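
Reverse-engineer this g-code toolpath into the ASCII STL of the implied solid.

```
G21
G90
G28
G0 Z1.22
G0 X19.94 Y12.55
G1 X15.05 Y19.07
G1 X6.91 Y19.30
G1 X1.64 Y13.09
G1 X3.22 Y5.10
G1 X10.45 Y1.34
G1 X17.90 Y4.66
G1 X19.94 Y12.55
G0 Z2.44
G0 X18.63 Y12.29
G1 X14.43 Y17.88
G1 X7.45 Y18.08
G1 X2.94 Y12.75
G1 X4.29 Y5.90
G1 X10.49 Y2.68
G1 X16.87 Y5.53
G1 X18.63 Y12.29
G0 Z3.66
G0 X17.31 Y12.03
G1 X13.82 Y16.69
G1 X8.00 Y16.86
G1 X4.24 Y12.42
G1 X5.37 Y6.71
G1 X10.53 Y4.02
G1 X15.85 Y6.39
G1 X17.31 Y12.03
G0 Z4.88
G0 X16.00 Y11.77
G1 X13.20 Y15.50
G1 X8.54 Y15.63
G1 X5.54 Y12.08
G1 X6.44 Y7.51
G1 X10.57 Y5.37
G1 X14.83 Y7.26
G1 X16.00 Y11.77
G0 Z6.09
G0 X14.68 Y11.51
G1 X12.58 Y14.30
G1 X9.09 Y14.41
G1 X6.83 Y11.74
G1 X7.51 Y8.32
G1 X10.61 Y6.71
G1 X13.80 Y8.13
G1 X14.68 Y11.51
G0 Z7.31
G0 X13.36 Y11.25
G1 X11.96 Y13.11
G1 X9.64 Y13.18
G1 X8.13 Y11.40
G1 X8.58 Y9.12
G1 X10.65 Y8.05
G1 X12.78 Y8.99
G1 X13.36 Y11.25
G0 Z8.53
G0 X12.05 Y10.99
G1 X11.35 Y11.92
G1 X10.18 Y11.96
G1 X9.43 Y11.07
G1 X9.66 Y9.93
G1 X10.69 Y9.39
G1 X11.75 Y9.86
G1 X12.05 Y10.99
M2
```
solid part
  facet normal 0.0000 0.0000 -1.0000
    outer loop
      vertex 6.36 20.53 0.00
      vertex 15.67 20.26 0.00
      vertex 21.26 12.81 0.00
    endloop
  endfacet
  facet normal 0.0000 0.0000 -1.0000
    outer loop
      vertex 0.34 13.43 0.00
      vertex 6.36 20.53 0.00
      vertex 21.26 12.81 0.00
    endloop
  endfacet
  facet normal 0.0000 0.0000 -1.0000
    outer loop
      vertex 2.15 4.29 0.00
      vertex 0.34 13.43 0.00
      vertex 21.26 12.81 0.00
    endloop
  endfacet
  facet normal 0.0000 0.0000 -1.0000
    outer loop
      vertex 10.41 0.00 0.00
      vertex 2.15 4.29 0.00
      vertex 21.26 12.81 0.00
    endloop
  endfacet
  facet normal 0.0000 0.0000 -1.0000
    outer loop
      vertex 18.92 3.79 0.00
      vertex 10.41 0.00 0.00
      vertex 21.26 12.81 0.00
    endloop
  endfacet
  facet normal 0.5679 0.4261 0.7042
    outer loop
      vertex 21.26 12.81 0.00
      vertex 15.67 20.26 0.00
      vertex 10.73 10.73 9.75
    endloop
  endfacet
  facet normal 0.0206 0.7097 0.7042
    outer loop
      vertex 15.67 20.26 0.00
      vertex 6.36 20.53 0.00
      vertex 10.73 10.73 9.75
    endloop
  endfacet
  facet normal -0.5415 0.4592 0.7042
    outer loop
      vertex 6.36 20.53 0.00
      vertex 0.34 13.43 0.00
      vertex 10.73 10.73 9.75
    endloop
  endfacet
  facet normal -0.6966 -0.1379 0.7041
    outer loop
      vertex 0.34 13.43 0.00
      vertex 2.15 4.29 0.00
      vertex 10.73 10.73 9.75
    endloop
  endfacet
  facet normal -0.3273 -0.6301 0.7042
    outer loop
      vertex 2.15 4.29 0.00
      vertex 10.41 0.00 0.00
      vertex 10.73 10.73 9.75
    endloop
  endfacet
  facet normal 0.2888 -0.6485 0.7042
    outer loop
      vertex 10.41 0.00 0.00
      vertex 18.92 3.79 0.00
      vertex 10.73 10.73 9.75
    endloop
  endfacet
  facet normal 0.6873 -0.1783 0.7042
    outer loop
      vertex 18.92 3.79 0.00
      vertex 21.26 12.81 0.00
      vertex 10.73 10.73 9.75
    endloop
  endfacet
endsolid part

The G0 Z moves step by Δz≈1.22 mm. The G1 loops shrink linearly with z, so the solid tapers from its base footprint up to z≈9.75. Closing with a flat bottom cap and the tapered top and triangulating gives 12 facets — a regular 7-sided pyramid, base circumscribed radius ≈ 10.7 mm, apex at z ≈ 9.75 mm.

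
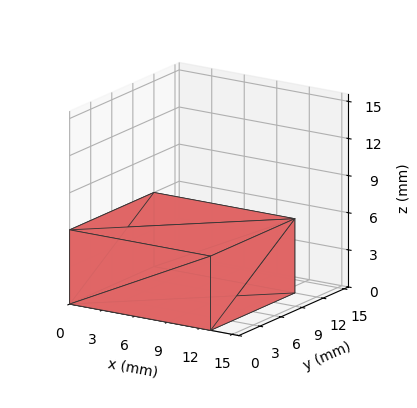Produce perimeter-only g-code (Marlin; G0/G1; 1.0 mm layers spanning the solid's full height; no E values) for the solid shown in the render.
Reading the render: the shape is a rectangular box, roughly 13 × 12 mm footprint and 6 mm tall (dimensions read to the nearest mm from the axis ticks). For the g-code, the solid's height is divided into equal slices at the stated Δz and each level perimeter traced with G1 moves after a G0 lift.

; perimeter-only toolpath
G21 ; units = mm
G90 ; absolute positioning
G28 ; home
; layer 1
G0 Z1.0
G0 X0.0 Y0.0
G1 X13.0 Y0.0
G1 X13.0 Y12.0
G1 X0.0 Y12.0
G1 X0.0 Y0.0
; layer 2
G0 Z2.0
G0 X0.0 Y0.0
G1 X13.0 Y0.0
G1 X13.0 Y12.0
G1 X0.0 Y12.0
G1 X0.0 Y0.0
; layer 3
G0 Z3.0
G0 X0.0 Y0.0
G1 X13.0 Y0.0
G1 X13.0 Y12.0
G1 X0.0 Y12.0
G1 X0.0 Y0.0
; layer 4
G0 Z4.0
G0 X0.0 Y0.0
G1 X13.0 Y0.0
G1 X13.0 Y12.0
G1 X0.0 Y12.0
G1 X0.0 Y0.0
; layer 5
G0 Z5.0
G0 X0.0 Y0.0
G1 X13.0 Y0.0
G1 X13.0 Y12.0
G1 X0.0 Y12.0
G1 X0.0 Y0.0
; layer 6
G0 Z6.0
G0 X0.0 Y0.0
G1 X13.0 Y0.0
G1 X13.0 Y12.0
G1 X0.0 Y12.0
G1 X0.0 Y0.0
M2 ; end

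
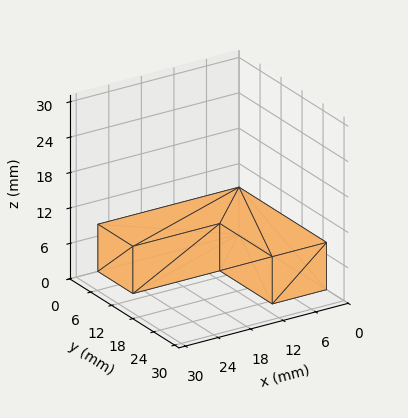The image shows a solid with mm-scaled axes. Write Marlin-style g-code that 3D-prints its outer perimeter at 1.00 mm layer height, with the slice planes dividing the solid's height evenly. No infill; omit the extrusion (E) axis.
Reading the render: the shape is an L-shaped prism: outer 26 × 25 mm, arm thicknesses ≈ 10 mm (horizontal) and 10 mm (vertical), extruded 8 mm in z (dimensions read to the nearest mm from the axis ticks). For the g-code, the solid's height is divided into equal slices at the stated Δz and each level perimeter traced with G1 moves after a G0 lift.

; perimeter-only toolpath
G21 ; units = mm
G90 ; absolute positioning
G28 ; home
; layer 1
G0 Z1.00
G0 X0.00 Y0.00
G1 X26.00 Y0.00
G1 X26.00 Y10.00
G1 X10.00 Y10.00
G1 X10.00 Y25.00
G1 X0.00 Y25.00
G1 X0.00 Y0.00
; layer 2
G0 Z2.00
G0 X0.00 Y0.00
G1 X26.00 Y0.00
G1 X26.00 Y10.00
G1 X10.00 Y10.00
G1 X10.00 Y25.00
G1 X0.00 Y25.00
G1 X0.00 Y0.00
; layer 3
G0 Z3.00
G0 X0.00 Y0.00
G1 X26.00 Y0.00
G1 X26.00 Y10.00
G1 X10.00 Y10.00
G1 X10.00 Y25.00
G1 X0.00 Y25.00
G1 X0.00 Y0.00
; layer 4
G0 Z4.00
G0 X0.00 Y0.00
G1 X26.00 Y0.00
G1 X26.00 Y10.00
G1 X10.00 Y10.00
G1 X10.00 Y25.00
G1 X0.00 Y25.00
G1 X0.00 Y0.00
; layer 5
G0 Z5.00
G0 X0.00 Y0.00
G1 X26.00 Y0.00
G1 X26.00 Y10.00
G1 X10.00 Y10.00
G1 X10.00 Y25.00
G1 X0.00 Y25.00
G1 X0.00 Y0.00
; layer 6
G0 Z6.00
G0 X0.00 Y0.00
G1 X26.00 Y0.00
G1 X26.00 Y10.00
G1 X10.00 Y10.00
G1 X10.00 Y25.00
G1 X0.00 Y25.00
G1 X0.00 Y0.00
; layer 7
G0 Z7.00
G0 X0.00 Y0.00
G1 X26.00 Y0.00
G1 X26.00 Y10.00
G1 X10.00 Y10.00
G1 X10.00 Y25.00
G1 X0.00 Y25.00
G1 X0.00 Y0.00
; layer 8
G0 Z8.00
G0 X0.00 Y0.00
G1 X26.00 Y0.00
G1 X26.00 Y10.00
G1 X10.00 Y10.00
G1 X10.00 Y25.00
G1 X0.00 Y25.00
G1 X0.00 Y0.00
M2 ; end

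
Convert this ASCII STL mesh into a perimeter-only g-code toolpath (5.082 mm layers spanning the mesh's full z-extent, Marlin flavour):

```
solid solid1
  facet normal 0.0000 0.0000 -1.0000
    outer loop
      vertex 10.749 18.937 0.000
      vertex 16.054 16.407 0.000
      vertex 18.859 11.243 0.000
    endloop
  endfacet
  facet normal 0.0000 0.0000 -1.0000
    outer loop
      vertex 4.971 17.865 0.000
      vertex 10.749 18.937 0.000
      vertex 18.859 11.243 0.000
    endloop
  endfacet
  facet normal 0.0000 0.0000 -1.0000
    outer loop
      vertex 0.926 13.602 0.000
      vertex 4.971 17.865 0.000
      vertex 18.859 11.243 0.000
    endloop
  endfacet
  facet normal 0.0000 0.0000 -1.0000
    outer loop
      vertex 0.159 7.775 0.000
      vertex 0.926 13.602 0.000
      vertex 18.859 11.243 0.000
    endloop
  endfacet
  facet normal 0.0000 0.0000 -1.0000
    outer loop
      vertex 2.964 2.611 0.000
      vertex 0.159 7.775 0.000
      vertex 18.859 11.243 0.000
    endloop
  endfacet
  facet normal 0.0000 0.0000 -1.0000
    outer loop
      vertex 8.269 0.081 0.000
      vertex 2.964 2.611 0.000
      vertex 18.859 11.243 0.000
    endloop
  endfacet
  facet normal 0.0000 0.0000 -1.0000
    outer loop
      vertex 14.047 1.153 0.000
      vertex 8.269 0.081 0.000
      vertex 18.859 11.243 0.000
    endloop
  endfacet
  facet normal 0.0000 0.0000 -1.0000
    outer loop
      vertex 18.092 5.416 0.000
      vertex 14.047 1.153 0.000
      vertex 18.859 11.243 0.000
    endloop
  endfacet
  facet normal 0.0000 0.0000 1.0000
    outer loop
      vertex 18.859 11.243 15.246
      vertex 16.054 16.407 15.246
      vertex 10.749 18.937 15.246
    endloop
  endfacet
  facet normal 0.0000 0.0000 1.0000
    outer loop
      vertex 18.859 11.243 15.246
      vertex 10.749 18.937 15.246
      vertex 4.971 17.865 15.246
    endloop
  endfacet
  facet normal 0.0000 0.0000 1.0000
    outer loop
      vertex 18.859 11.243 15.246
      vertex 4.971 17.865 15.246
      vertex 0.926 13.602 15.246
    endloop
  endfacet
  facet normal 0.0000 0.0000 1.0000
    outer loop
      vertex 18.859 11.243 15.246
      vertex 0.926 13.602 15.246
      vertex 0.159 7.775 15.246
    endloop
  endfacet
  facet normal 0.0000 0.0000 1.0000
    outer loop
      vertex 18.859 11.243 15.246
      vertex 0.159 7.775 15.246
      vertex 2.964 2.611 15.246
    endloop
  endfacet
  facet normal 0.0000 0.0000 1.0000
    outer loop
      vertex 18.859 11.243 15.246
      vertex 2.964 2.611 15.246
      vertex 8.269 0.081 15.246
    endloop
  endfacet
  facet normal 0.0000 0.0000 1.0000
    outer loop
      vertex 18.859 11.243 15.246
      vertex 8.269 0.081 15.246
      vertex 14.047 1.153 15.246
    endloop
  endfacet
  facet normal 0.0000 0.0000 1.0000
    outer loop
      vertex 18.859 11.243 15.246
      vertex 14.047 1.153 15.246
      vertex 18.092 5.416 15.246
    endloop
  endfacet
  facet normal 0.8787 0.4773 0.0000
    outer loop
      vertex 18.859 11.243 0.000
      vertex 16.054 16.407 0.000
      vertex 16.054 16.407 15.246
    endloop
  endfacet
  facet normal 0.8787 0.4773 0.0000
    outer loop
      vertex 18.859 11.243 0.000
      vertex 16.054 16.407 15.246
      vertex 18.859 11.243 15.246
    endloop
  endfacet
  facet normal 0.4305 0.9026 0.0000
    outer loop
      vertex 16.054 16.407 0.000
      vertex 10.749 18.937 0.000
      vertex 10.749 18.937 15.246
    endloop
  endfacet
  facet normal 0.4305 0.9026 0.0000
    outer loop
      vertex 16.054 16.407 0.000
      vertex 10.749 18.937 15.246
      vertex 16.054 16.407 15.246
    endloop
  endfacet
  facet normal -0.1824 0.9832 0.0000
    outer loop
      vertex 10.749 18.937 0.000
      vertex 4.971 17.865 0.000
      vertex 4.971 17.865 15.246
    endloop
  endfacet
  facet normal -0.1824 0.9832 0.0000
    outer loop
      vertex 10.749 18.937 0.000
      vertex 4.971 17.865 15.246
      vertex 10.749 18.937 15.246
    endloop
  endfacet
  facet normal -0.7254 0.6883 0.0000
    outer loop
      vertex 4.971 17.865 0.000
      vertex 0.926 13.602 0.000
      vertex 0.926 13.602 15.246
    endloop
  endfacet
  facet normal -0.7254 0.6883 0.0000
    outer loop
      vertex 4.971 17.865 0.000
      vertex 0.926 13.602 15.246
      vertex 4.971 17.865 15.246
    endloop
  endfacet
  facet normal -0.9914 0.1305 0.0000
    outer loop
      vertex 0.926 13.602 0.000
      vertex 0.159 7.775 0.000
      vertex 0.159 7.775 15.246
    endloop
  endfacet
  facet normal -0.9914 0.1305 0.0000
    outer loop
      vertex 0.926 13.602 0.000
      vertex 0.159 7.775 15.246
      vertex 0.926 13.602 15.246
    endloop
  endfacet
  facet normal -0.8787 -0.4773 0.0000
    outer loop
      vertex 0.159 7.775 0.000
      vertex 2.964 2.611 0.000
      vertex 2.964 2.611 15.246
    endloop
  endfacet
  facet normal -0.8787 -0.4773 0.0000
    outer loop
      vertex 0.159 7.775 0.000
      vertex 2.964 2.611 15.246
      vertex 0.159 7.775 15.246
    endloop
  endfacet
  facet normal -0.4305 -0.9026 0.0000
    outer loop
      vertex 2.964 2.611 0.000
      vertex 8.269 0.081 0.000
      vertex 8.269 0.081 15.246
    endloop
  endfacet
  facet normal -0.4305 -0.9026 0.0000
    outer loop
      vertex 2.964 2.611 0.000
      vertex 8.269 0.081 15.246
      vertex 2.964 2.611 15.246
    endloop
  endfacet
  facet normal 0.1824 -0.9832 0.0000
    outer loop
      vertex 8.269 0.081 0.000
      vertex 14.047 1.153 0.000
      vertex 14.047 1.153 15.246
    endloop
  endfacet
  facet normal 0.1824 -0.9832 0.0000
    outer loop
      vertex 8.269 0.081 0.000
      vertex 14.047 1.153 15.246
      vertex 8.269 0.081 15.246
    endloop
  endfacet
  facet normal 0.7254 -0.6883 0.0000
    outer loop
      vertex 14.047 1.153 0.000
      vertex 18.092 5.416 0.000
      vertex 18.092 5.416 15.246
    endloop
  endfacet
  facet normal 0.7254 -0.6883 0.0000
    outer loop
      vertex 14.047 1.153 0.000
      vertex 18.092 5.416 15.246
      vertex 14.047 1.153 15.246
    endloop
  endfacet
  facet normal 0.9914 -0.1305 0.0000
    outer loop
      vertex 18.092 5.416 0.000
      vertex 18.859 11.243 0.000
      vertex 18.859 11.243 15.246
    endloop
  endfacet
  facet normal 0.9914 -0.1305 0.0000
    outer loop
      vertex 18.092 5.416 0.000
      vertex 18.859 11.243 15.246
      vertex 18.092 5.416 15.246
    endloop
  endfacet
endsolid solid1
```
; perimeter-only toolpath
G21 ; units = mm
G90 ; absolute positioning
G28 ; home
; layer 1
G0 Z5.082
G0 X18.859 Y11.243
G1 X16.054 Y16.407
G1 X10.749 Y18.937
G1 X4.971 Y17.865
G1 X0.926 Y13.602
G1 X0.159 Y7.775
G1 X2.964 Y2.611
G1 X8.269 Y0.081
G1 X14.047 Y1.153
G1 X18.092 Y5.416
G1 X18.859 Y11.243
; layer 2
G0 Z10.164
G0 X18.859 Y11.243
G1 X16.054 Y16.407
G1 X10.749 Y18.937
G1 X4.971 Y17.865
G1 X0.926 Y13.602
G1 X0.159 Y7.775
G1 X2.964 Y2.611
G1 X8.269 Y0.081
G1 X14.047 Y1.153
G1 X18.092 Y5.416
G1 X18.859 Y11.243
; layer 3
G0 Z15.246
G0 X18.859 Y11.243
G1 X16.054 Y16.407
G1 X10.749 Y18.937
G1 X4.971 Y17.865
G1 X0.926 Y13.602
G1 X0.159 Y7.775
G1 X2.964 Y2.611
G1 X8.269 Y0.081
G1 X14.047 Y1.153
G1 X18.092 Y5.416
G1 X18.859 Y11.243
M2 ; end

The solid is a regular 10-sided prism (a cylinder approximated with 10 flat sides), circumscribed radius ≈ 9.51 mm, height ≈ 15.2 mm. Slicing at Δz = 5.082 mm — 3 equal slices spanning the solid's height, so layer i sits at z = i·h/3 — gives 3 non-empty perimeters. Each is a 10-segment closed polygon; G0 lifts to the layer z and rapids to the start vertex, then G1 traces the edges.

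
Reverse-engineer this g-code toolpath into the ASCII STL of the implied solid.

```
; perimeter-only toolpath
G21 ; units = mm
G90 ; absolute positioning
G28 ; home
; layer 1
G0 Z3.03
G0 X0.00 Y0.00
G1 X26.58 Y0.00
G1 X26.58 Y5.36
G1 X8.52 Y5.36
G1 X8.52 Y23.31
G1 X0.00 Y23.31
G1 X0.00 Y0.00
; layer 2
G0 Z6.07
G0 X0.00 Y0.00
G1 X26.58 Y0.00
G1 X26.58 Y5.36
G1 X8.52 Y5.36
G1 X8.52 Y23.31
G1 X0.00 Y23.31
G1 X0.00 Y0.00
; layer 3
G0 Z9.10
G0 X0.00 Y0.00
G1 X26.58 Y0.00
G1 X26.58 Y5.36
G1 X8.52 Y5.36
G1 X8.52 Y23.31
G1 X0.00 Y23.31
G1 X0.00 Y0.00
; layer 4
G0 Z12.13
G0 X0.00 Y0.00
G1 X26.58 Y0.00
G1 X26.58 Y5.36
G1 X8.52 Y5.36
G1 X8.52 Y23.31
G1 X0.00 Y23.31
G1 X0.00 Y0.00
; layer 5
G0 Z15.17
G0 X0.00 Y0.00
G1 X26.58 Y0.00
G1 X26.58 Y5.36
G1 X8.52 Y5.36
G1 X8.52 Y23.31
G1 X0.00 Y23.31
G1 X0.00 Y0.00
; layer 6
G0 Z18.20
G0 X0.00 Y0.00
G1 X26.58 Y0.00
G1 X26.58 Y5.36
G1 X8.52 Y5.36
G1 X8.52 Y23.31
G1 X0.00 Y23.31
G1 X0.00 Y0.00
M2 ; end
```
solid part
  facet normal 0.0000 0.0000 -1.0000
    outer loop
      vertex 26.58 5.36 0.00
      vertex 26.58 0.00 0.00
      vertex 0.00 0.00 0.00
    endloop
  endfacet
  facet normal 0.0000 0.0000 -1.0000
    outer loop
      vertex 8.52 5.36 0.00
      vertex 26.58 5.36 0.00
      vertex 0.00 0.00 0.00
    endloop
  endfacet
  facet normal 0.0000 0.0000 -1.0000
    outer loop
      vertex 8.52 23.31 0.00
      vertex 8.52 5.36 0.00
      vertex 0.00 0.00 0.00
    endloop
  endfacet
  facet normal 0.0000 0.0000 -1.0000
    outer loop
      vertex 0.00 23.31 0.00
      vertex 8.52 23.31 0.00
      vertex 0.00 0.00 0.00
    endloop
  endfacet
  facet normal 0.0000 0.0000 1.0000
    outer loop
      vertex 0.00 0.00 18.20
      vertex 26.58 0.00 18.20
      vertex 26.58 5.36 18.20
    endloop
  endfacet
  facet normal 0.0000 0.0000 1.0000
    outer loop
      vertex 0.00 0.00 18.20
      vertex 26.58 5.36 18.20
      vertex 8.52 5.36 18.20
    endloop
  endfacet
  facet normal 0.0000 0.0000 1.0000
    outer loop
      vertex 0.00 0.00 18.20
      vertex 8.52 5.36 18.20
      vertex 8.52 23.31 18.20
    endloop
  endfacet
  facet normal 0.0000 0.0000 1.0000
    outer loop
      vertex 0.00 0.00 18.20
      vertex 8.52 23.31 18.20
      vertex 0.00 23.31 18.20
    endloop
  endfacet
  facet normal 0.0000 -1.0000 0.0000
    outer loop
      vertex 0.00 0.00 0.00
      vertex 26.58 0.00 0.00
      vertex 26.58 0.00 18.20
    endloop
  endfacet
  facet normal 0.0000 -1.0000 0.0000
    outer loop
      vertex 0.00 0.00 0.00
      vertex 26.58 0.00 18.20
      vertex 0.00 0.00 18.20
    endloop
  endfacet
  facet normal 1.0000 0.0000 0.0000
    outer loop
      vertex 26.58 0.00 0.00
      vertex 26.58 5.36 0.00
      vertex 26.58 5.36 18.20
    endloop
  endfacet
  facet normal 1.0000 0.0000 0.0000
    outer loop
      vertex 26.58 0.00 0.00
      vertex 26.58 5.36 18.20
      vertex 26.58 0.00 18.20
    endloop
  endfacet
  facet normal 0.0000 1.0000 0.0000
    outer loop
      vertex 26.58 5.36 0.00
      vertex 8.52 5.36 0.00
      vertex 8.52 5.36 18.20
    endloop
  endfacet
  facet normal 0.0000 1.0000 0.0000
    outer loop
      vertex 26.58 5.36 0.00
      vertex 8.52 5.36 18.20
      vertex 26.58 5.36 18.20
    endloop
  endfacet
  facet normal 1.0000 0.0000 0.0000
    outer loop
      vertex 8.52 5.36 0.00
      vertex 8.52 23.31 0.00
      vertex 8.52 23.31 18.20
    endloop
  endfacet
  facet normal 1.0000 0.0000 0.0000
    outer loop
      vertex 8.52 5.36 0.00
      vertex 8.52 23.31 18.20
      vertex 8.52 5.36 18.20
    endloop
  endfacet
  facet normal 0.0000 1.0000 0.0000
    outer loop
      vertex 8.52 23.31 0.00
      vertex 0.00 23.31 0.00
      vertex 0.00 23.31 18.20
    endloop
  endfacet
  facet normal 0.0000 1.0000 0.0000
    outer loop
      vertex 8.52 23.31 0.00
      vertex 0.00 23.31 18.20
      vertex 8.52 23.31 18.20
    endloop
  endfacet
  facet normal -1.0000 0.0000 0.0000
    outer loop
      vertex 0.00 23.31 0.00
      vertex 0.00 0.00 0.00
      vertex 0.00 0.00 18.20
    endloop
  endfacet
  facet normal -1.0000 0.0000 0.0000
    outer loop
      vertex 0.00 23.31 0.00
      vertex 0.00 0.00 18.20
      vertex 0.00 23.31 18.20
    endloop
  endfacet
endsolid part

The G0 Z moves step by Δz≈3.03 mm. Every layer's G1 loop is the same polygon, so the solid is a straight extrusion of it from z=0 to z≈18.2. Closing with flat bottom and top caps and triangulating gives 20 facets — an L-shaped prism: outer 26.6 × 23.3 mm, arm thicknesses ≈ 5.36 mm (horizontal) and 8.52 mm (vertical), extruded 18.2 mm in z.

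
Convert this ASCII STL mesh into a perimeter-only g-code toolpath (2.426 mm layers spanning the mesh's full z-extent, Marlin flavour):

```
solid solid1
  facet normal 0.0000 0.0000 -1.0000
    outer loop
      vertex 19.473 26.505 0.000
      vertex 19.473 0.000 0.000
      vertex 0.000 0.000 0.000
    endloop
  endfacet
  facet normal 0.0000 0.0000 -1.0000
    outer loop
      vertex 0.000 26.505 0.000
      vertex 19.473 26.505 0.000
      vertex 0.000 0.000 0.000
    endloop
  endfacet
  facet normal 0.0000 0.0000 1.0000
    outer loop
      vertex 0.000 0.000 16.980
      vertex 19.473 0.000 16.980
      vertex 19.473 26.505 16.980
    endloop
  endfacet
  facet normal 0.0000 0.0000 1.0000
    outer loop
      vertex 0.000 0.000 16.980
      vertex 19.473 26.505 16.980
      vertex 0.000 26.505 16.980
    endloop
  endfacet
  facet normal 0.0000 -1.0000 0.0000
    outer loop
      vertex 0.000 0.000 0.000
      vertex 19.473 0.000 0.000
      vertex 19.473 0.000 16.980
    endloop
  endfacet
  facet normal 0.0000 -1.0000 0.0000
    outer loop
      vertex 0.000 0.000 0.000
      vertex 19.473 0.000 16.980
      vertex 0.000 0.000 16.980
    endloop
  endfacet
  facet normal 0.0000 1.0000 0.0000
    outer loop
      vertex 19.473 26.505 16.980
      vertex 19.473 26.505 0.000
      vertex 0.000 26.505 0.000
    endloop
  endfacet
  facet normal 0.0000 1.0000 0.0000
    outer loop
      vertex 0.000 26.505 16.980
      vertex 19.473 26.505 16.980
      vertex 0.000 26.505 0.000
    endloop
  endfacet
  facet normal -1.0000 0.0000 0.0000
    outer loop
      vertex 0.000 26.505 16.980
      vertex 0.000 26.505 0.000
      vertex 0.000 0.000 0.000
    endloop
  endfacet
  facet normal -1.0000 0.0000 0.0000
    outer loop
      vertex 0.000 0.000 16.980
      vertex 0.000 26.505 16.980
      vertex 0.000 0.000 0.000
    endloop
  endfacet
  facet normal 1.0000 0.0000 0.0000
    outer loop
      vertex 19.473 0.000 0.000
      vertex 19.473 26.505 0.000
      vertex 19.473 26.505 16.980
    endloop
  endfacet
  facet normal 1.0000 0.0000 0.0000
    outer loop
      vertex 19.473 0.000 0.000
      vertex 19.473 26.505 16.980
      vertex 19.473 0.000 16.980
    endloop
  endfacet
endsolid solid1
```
; perimeter-only toolpath
G21 ; units = mm
G90 ; absolute positioning
G28 ; home
; layer 1
G0 Z2.426
G0 X0.000 Y0.000
G1 X19.473 Y0.000
G1 X19.473 Y26.505
G1 X0.000 Y26.505
G1 X0.000 Y0.000
; layer 2
G0 Z4.851
G0 X0.000 Y0.000
G1 X19.473 Y0.000
G1 X19.473 Y26.505
G1 X0.000 Y26.505
G1 X0.000 Y0.000
; layer 3
G0 Z7.277
G0 X0.000 Y0.000
G1 X19.473 Y0.000
G1 X19.473 Y26.505
G1 X0.000 Y26.505
G1 X0.000 Y0.000
; layer 4
G0 Z9.703
G0 X0.000 Y0.000
G1 X19.473 Y0.000
G1 X19.473 Y26.505
G1 X0.000 Y26.505
G1 X0.000 Y0.000
; layer 5
G0 Z12.129
G0 X0.000 Y0.000
G1 X19.473 Y0.000
G1 X19.473 Y26.505
G1 X0.000 Y26.505
G1 X0.000 Y0.000
; layer 6
G0 Z14.554
G0 X0.000 Y0.000
G1 X19.473 Y0.000
G1 X19.473 Y26.505
G1 X0.000 Y26.505
G1 X0.000 Y0.000
; layer 7
G0 Z16.980
G0 X0.000 Y0.000
G1 X19.473 Y0.000
G1 X19.473 Y26.505
G1 X0.000 Y26.505
G1 X0.000 Y0.000
M2 ; end

The solid is a rectangular box, roughly 19.5 × 26.5 mm footprint and 17 mm tall. Slicing at Δz = 2.426 mm — 7 equal slices spanning the solid's height, so layer i sits at z = i·h/7 — gives 7 non-empty perimeters. Each is a 4-segment closed polygon; G0 lifts to the layer z and rapids to the start vertex, then G1 traces the edges.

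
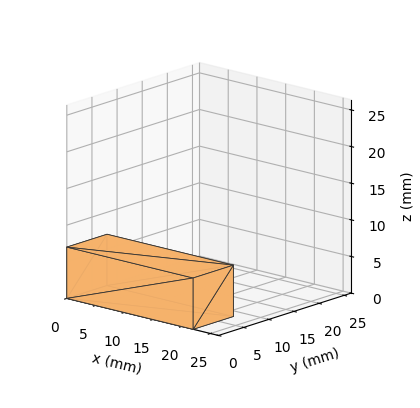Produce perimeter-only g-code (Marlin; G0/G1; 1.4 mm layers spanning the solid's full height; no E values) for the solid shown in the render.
Reading the render: the shape is a rectangular box, roughly 22 × 8 mm footprint and 7 mm tall (dimensions read to the nearest mm from the axis ticks). For the g-code, the solid's height is divided into equal slices at the stated Δz and each level perimeter traced with G1 moves after a G0 lift.

; perimeter-only toolpath
G21 ; units = mm
G90 ; absolute positioning
G28 ; home
; layer 1
G0 Z1.4
G0 X0.0 Y0.0
G1 X22.0 Y0.0
G1 X22.0 Y8.0
G1 X0.0 Y8.0
G1 X0.0 Y0.0
; layer 2
G0 Z2.8
G0 X0.0 Y0.0
G1 X22.0 Y0.0
G1 X22.0 Y8.0
G1 X0.0 Y8.0
G1 X0.0 Y0.0
; layer 3
G0 Z4.2
G0 X0.0 Y0.0
G1 X22.0 Y0.0
G1 X22.0 Y8.0
G1 X0.0 Y8.0
G1 X0.0 Y0.0
; layer 4
G0 Z5.6
G0 X0.0 Y0.0
G1 X22.0 Y0.0
G1 X22.0 Y8.0
G1 X0.0 Y8.0
G1 X0.0 Y0.0
; layer 5
G0 Z7.0
G0 X0.0 Y0.0
G1 X22.0 Y0.0
G1 X22.0 Y8.0
G1 X0.0 Y8.0
G1 X0.0 Y0.0
M2 ; end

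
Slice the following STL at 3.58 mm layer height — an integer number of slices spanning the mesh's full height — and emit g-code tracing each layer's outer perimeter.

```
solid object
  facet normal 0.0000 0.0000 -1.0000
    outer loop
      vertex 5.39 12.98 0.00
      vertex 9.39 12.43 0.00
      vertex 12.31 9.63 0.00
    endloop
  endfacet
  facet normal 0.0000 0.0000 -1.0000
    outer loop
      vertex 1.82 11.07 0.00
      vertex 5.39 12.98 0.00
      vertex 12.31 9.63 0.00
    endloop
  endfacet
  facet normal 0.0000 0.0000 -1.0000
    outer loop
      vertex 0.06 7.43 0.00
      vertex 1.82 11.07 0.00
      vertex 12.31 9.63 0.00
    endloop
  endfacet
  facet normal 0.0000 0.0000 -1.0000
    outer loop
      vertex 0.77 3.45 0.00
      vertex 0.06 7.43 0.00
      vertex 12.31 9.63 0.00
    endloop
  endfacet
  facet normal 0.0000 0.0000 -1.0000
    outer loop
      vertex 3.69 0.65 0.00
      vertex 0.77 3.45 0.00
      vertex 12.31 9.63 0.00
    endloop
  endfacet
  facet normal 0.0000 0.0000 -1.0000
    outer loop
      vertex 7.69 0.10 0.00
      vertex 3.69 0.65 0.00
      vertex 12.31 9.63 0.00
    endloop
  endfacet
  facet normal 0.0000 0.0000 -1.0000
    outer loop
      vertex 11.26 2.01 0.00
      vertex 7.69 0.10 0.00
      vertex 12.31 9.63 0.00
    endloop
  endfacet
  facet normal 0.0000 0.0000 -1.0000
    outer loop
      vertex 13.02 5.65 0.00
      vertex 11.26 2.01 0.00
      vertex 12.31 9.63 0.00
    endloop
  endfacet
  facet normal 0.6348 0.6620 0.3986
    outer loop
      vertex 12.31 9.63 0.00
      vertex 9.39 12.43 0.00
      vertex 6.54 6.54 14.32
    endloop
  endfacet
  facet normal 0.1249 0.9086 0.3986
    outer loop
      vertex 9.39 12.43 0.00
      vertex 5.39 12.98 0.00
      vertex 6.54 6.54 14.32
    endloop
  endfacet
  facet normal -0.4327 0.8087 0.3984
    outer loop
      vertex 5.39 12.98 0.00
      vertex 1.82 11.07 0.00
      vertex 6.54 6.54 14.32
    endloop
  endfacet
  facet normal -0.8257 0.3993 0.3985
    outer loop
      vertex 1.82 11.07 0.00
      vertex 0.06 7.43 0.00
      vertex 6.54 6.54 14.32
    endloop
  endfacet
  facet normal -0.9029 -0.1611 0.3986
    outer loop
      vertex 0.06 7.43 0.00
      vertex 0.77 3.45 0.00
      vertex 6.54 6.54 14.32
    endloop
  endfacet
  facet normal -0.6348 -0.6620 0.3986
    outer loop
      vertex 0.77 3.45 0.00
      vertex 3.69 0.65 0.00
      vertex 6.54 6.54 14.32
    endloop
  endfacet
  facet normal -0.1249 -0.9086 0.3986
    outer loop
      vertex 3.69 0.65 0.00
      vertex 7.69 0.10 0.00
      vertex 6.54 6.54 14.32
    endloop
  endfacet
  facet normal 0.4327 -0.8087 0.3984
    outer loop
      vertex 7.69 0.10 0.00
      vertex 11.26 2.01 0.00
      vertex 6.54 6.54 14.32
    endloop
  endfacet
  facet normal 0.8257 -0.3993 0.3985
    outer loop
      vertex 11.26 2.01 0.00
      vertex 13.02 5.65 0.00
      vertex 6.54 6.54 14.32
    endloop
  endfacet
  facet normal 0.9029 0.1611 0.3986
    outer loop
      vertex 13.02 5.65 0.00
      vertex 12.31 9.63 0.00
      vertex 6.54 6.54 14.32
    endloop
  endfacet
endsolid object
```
; perimeter-only toolpath
G21 ; units = mm
G90 ; absolute positioning
G28 ; home
; layer 1
G0 Z3.58
G0 X10.87 Y8.86
G1 X8.68 Y10.96
G1 X5.68 Y11.37
G1 X3.00 Y9.94
G1 X1.68 Y7.21
G1 X2.21 Y4.22
G1 X4.40 Y2.12
G1 X7.40 Y1.71
G1 X10.08 Y3.14
G1 X11.40 Y5.87
G1 X10.87 Y8.86
; layer 2
G0 Z7.16
G0 X9.43 Y8.09
G1 X7.96 Y9.48
G1 X5.96 Y9.76
G1 X4.18 Y8.80
G1 X3.30 Y6.98
G1 X3.66 Y5.00
G1 X5.12 Y3.60
G1 X7.12 Y3.32
G1 X8.90 Y4.28
G1 X9.78 Y6.10
G1 X9.43 Y8.09
; layer 3
G0 Z10.74
G0 X7.98 Y7.31
G1 X7.25 Y8.01
G1 X6.25 Y8.15
G1 X5.36 Y7.67
G1 X4.92 Y6.76
G1 X5.10 Y5.77
G1 X5.83 Y5.07
G1 X6.83 Y4.93
G1 X7.72 Y5.41
G1 X8.16 Y6.32
G1 X7.98 Y7.31
M2 ; end

The solid is a regular 10-sided pyramid, base circumscribed radius ≈ 6.54 mm, apex at z ≈ 14.3 mm. Slicing at Δz = 3.58 mm — 4 equal slices spanning the solid's height, so layer i sits at z = i·h/4 — gives 3 non-empty perimeters. Each is a 10-segment closed polygon; G0 lifts to the layer z and rapids to the start vertex, then G1 traces the edges. The cross-section shrinks linearly with z (the slice at the apex is degenerate and omitted).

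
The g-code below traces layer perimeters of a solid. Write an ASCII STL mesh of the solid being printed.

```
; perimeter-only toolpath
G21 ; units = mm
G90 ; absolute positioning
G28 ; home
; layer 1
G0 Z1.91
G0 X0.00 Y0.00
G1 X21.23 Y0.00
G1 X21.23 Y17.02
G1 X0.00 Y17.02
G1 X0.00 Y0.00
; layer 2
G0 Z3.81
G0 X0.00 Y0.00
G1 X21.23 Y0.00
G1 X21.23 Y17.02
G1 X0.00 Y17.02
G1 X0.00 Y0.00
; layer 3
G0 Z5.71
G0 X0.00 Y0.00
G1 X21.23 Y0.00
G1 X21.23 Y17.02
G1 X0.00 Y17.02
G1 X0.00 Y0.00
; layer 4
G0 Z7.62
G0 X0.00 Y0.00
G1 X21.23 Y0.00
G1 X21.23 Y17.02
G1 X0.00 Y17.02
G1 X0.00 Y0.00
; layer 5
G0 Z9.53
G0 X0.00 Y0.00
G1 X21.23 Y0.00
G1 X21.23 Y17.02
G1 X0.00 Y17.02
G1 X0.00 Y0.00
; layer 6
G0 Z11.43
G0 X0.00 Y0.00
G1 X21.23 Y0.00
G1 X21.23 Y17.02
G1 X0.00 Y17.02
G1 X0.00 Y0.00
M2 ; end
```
solid part
  facet normal 0.0000 0.0000 -1.0000
    outer loop
      vertex 21.23 17.02 0.00
      vertex 21.23 0.00 0.00
      vertex 0.00 0.00 0.00
    endloop
  endfacet
  facet normal 0.0000 0.0000 -1.0000
    outer loop
      vertex 0.00 17.02 0.00
      vertex 21.23 17.02 0.00
      vertex 0.00 0.00 0.00
    endloop
  endfacet
  facet normal 0.0000 0.0000 1.0000
    outer loop
      vertex 0.00 0.00 11.43
      vertex 21.23 0.00 11.43
      vertex 21.23 17.02 11.43
    endloop
  endfacet
  facet normal 0.0000 0.0000 1.0000
    outer loop
      vertex 0.00 0.00 11.43
      vertex 21.23 17.02 11.43
      vertex 0.00 17.02 11.43
    endloop
  endfacet
  facet normal 0.0000 -1.0000 0.0000
    outer loop
      vertex 0.00 0.00 0.00
      vertex 21.23 0.00 0.00
      vertex 21.23 0.00 11.43
    endloop
  endfacet
  facet normal 0.0000 -1.0000 0.0000
    outer loop
      vertex 0.00 0.00 0.00
      vertex 21.23 0.00 11.43
      vertex 0.00 0.00 11.43
    endloop
  endfacet
  facet normal 0.0000 1.0000 0.0000
    outer loop
      vertex 21.23 17.02 11.43
      vertex 21.23 17.02 0.00
      vertex 0.00 17.02 0.00
    endloop
  endfacet
  facet normal 0.0000 1.0000 0.0000
    outer loop
      vertex 0.00 17.02 11.43
      vertex 21.23 17.02 11.43
      vertex 0.00 17.02 0.00
    endloop
  endfacet
  facet normal -1.0000 0.0000 0.0000
    outer loop
      vertex 0.00 17.02 11.43
      vertex 0.00 17.02 0.00
      vertex 0.00 0.00 0.00
    endloop
  endfacet
  facet normal -1.0000 0.0000 0.0000
    outer loop
      vertex 0.00 0.00 11.43
      vertex 0.00 17.02 11.43
      vertex 0.00 0.00 0.00
    endloop
  endfacet
  facet normal 1.0000 0.0000 0.0000
    outer loop
      vertex 21.23 0.00 0.00
      vertex 21.23 17.02 0.00
      vertex 21.23 17.02 11.43
    endloop
  endfacet
  facet normal 1.0000 0.0000 0.0000
    outer loop
      vertex 21.23 0.00 0.00
      vertex 21.23 17.02 11.43
      vertex 21.23 0.00 11.43
    endloop
  endfacet
endsolid part

The G0 Z moves step by Δz≈1.91 mm. Every layer's G1 loop is the same polygon, so the solid is a straight extrusion of it from z=0 to z≈11.4. Closing with flat bottom and top caps and triangulating gives 12 facets — a rectangular box, roughly 21.2 × 17 mm footprint and 11.4 mm tall.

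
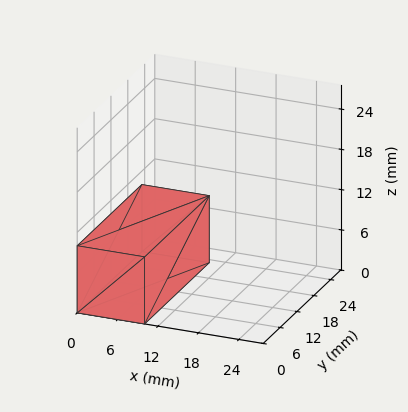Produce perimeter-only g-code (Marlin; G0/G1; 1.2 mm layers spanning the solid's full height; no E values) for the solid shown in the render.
Reading the render: the shape is a rectangular box, roughly 10 × 23 mm footprint and 10 mm tall (dimensions read to the nearest mm from the axis ticks). For the g-code, the solid's height is divided into equal slices at the stated Δz and each level perimeter traced with G1 moves after a G0 lift.

; perimeter-only toolpath
G21 ; units = mm
G90 ; absolute positioning
G28 ; home
; layer 1
G0 Z1.2
G0 X0.0 Y0.0
G1 X10.0 Y0.0
G1 X10.0 Y23.0
G1 X0.0 Y23.0
G1 X0.0 Y0.0
; layer 2
G0 Z2.5
G0 X0.0 Y0.0
G1 X10.0 Y0.0
G1 X10.0 Y23.0
G1 X0.0 Y23.0
G1 X0.0 Y0.0
; layer 3
G0 Z3.8
G0 X0.0 Y0.0
G1 X10.0 Y0.0
G1 X10.0 Y23.0
G1 X0.0 Y23.0
G1 X0.0 Y0.0
; layer 4
G0 Z5.0
G0 X0.0 Y0.0
G1 X10.0 Y0.0
G1 X10.0 Y23.0
G1 X0.0 Y23.0
G1 X0.0 Y0.0
; layer 5
G0 Z6.2
G0 X0.0 Y0.0
G1 X10.0 Y0.0
G1 X10.0 Y23.0
G1 X0.0 Y23.0
G1 X0.0 Y0.0
; layer 6
G0 Z7.5
G0 X0.0 Y0.0
G1 X10.0 Y0.0
G1 X10.0 Y23.0
G1 X0.0 Y23.0
G1 X0.0 Y0.0
; layer 7
G0 Z8.8
G0 X0.0 Y0.0
G1 X10.0 Y0.0
G1 X10.0 Y23.0
G1 X0.0 Y23.0
G1 X0.0 Y0.0
; layer 8
G0 Z10.0
G0 X0.0 Y0.0
G1 X10.0 Y0.0
G1 X10.0 Y23.0
G1 X0.0 Y23.0
G1 X0.0 Y0.0
M2 ; end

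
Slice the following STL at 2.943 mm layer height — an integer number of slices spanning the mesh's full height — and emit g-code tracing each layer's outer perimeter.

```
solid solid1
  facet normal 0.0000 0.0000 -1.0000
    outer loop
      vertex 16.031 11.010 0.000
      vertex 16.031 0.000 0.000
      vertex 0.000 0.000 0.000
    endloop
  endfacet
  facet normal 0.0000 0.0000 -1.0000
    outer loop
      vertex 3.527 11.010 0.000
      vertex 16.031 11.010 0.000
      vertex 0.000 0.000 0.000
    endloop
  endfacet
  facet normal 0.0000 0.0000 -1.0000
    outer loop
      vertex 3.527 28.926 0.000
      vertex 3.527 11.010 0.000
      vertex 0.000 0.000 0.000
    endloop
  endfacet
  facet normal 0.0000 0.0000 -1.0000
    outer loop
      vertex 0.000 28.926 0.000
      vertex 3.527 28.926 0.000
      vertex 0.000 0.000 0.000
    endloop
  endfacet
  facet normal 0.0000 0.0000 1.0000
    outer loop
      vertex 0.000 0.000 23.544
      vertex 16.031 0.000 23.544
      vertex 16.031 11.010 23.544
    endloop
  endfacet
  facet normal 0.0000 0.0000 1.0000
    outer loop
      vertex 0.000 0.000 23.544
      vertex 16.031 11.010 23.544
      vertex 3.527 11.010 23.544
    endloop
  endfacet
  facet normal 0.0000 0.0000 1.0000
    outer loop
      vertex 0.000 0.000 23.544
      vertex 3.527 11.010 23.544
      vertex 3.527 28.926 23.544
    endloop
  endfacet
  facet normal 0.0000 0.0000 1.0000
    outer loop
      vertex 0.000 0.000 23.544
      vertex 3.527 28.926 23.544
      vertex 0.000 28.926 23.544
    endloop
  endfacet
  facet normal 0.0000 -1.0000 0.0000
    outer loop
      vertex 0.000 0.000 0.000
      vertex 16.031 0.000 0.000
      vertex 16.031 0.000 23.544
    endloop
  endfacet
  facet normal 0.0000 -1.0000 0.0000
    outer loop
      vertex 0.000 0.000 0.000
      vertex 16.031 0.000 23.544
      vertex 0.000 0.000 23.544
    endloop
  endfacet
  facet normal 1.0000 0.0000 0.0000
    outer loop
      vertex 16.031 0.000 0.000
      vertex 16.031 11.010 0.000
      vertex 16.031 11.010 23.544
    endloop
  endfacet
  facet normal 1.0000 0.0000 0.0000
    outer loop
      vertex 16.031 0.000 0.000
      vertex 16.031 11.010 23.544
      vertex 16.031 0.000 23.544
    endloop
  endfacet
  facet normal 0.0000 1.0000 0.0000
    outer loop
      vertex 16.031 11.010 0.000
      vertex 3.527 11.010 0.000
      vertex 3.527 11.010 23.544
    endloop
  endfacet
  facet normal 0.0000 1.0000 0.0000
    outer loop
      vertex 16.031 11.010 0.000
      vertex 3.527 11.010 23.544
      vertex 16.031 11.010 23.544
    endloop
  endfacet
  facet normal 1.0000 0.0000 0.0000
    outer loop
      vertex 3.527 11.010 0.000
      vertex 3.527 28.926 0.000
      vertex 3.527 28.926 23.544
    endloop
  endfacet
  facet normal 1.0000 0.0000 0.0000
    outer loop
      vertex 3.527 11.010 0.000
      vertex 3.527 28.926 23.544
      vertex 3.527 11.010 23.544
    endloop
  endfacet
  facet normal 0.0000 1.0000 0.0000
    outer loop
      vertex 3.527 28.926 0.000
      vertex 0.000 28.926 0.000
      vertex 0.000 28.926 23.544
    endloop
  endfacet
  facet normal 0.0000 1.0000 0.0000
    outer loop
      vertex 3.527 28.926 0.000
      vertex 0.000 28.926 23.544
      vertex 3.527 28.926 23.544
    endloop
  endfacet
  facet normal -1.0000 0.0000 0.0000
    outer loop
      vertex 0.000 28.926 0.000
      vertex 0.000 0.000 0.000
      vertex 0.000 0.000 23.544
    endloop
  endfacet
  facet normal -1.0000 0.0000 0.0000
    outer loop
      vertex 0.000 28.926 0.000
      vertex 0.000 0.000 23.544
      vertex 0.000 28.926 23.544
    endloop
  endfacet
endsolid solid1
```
; perimeter-only toolpath
G21 ; units = mm
G90 ; absolute positioning
G28 ; home
; layer 1
G0 Z2.943
G0 X0.000 Y0.000
G1 X16.031 Y0.000
G1 X16.031 Y11.010
G1 X3.527 Y11.010
G1 X3.527 Y28.926
G1 X0.000 Y28.926
G1 X0.000 Y0.000
; layer 2
G0 Z5.886
G0 X0.000 Y0.000
G1 X16.031 Y0.000
G1 X16.031 Y11.010
G1 X3.527 Y11.010
G1 X3.527 Y28.926
G1 X0.000 Y28.926
G1 X0.000 Y0.000
; layer 3
G0 Z8.829
G0 X0.000 Y0.000
G1 X16.031 Y0.000
G1 X16.031 Y11.010
G1 X3.527 Y11.010
G1 X3.527 Y28.926
G1 X0.000 Y28.926
G1 X0.000 Y0.000
; layer 4
G0 Z11.772
G0 X0.000 Y0.000
G1 X16.031 Y0.000
G1 X16.031 Y11.010
G1 X3.527 Y11.010
G1 X3.527 Y28.926
G1 X0.000 Y28.926
G1 X0.000 Y0.000
; layer 5
G0 Z14.715
G0 X0.000 Y0.000
G1 X16.031 Y0.000
G1 X16.031 Y11.010
G1 X3.527 Y11.010
G1 X3.527 Y28.926
G1 X0.000 Y28.926
G1 X0.000 Y0.000
; layer 6
G0 Z17.658
G0 X0.000 Y0.000
G1 X16.031 Y0.000
G1 X16.031 Y11.010
G1 X3.527 Y11.010
G1 X3.527 Y28.926
G1 X0.000 Y28.926
G1 X0.000 Y0.000
; layer 7
G0 Z20.601
G0 X0.000 Y0.000
G1 X16.031 Y0.000
G1 X16.031 Y11.010
G1 X3.527 Y11.010
G1 X3.527 Y28.926
G1 X0.000 Y28.926
G1 X0.000 Y0.000
; layer 8
G0 Z23.544
G0 X0.000 Y0.000
G1 X16.031 Y0.000
G1 X16.031 Y11.010
G1 X3.527 Y11.010
G1 X3.527 Y28.926
G1 X0.000 Y28.926
G1 X0.000 Y0.000
M2 ; end

The solid is an L-shaped prism: outer 16 × 28.9 mm, arm thicknesses ≈ 11 mm (horizontal) and 3.53 mm (vertical), extruded 23.5 mm in z. Slicing at Δz = 2.943 mm — 8 equal slices spanning the solid's height, so layer i sits at z = i·h/8 — gives 8 non-empty perimeters. Each is a 6-segment closed polygon; G0 lifts to the layer z and rapids to the start vertex, then G1 traces the edges.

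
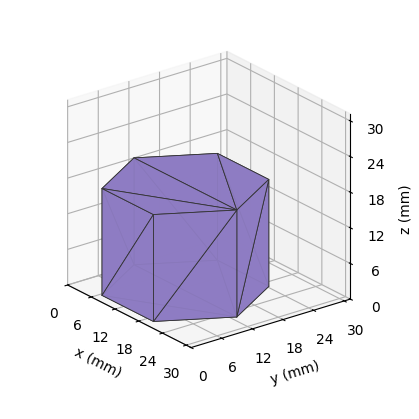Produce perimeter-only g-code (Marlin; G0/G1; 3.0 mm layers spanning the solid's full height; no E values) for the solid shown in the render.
Reading the render: the shape is a regular 6-sided prism (a cylinder approximated with 6 flat sides), circumscribed radius ≈ 13 mm, height ≈ 18 mm (dimensions read to the nearest mm from the axis ticks). For the g-code, the solid's height is divided into equal slices at the stated Δz and each level perimeter traced with G1 moves after a G0 lift.

; perimeter-only toolpath
G21 ; units = mm
G90 ; absolute positioning
G28 ; home
; layer 1
G0 Z3.0
G0 X26.0 Y13.0
G1 X19.5 Y24.3
G1 X6.5 Y24.3
G1 X0.0 Y13.0
G1 X6.5 Y1.7
G1 X19.5 Y1.7
G1 X26.0 Y13.0
; layer 2
G0 Z6.0
G0 X26.0 Y13.0
G1 X19.5 Y24.3
G1 X6.5 Y24.3
G1 X0.0 Y13.0
G1 X6.5 Y1.7
G1 X19.5 Y1.7
G1 X26.0 Y13.0
; layer 3
G0 Z9.0
G0 X26.0 Y13.0
G1 X19.5 Y24.3
G1 X6.5 Y24.3
G1 X0.0 Y13.0
G1 X6.5 Y1.7
G1 X19.5 Y1.7
G1 X26.0 Y13.0
; layer 4
G0 Z12.0
G0 X26.0 Y13.0
G1 X19.5 Y24.3
G1 X6.5 Y24.3
G1 X0.0 Y13.0
G1 X6.5 Y1.7
G1 X19.5 Y1.7
G1 X26.0 Y13.0
; layer 5
G0 Z15.0
G0 X26.0 Y13.0
G1 X19.5 Y24.3
G1 X6.5 Y24.3
G1 X0.0 Y13.0
G1 X6.5 Y1.7
G1 X19.5 Y1.7
G1 X26.0 Y13.0
; layer 6
G0 Z18.0
G0 X26.0 Y13.0
G1 X19.5 Y24.3
G1 X6.5 Y24.3
G1 X0.0 Y13.0
G1 X6.5 Y1.7
G1 X19.5 Y1.7
G1 X26.0 Y13.0
M2 ; end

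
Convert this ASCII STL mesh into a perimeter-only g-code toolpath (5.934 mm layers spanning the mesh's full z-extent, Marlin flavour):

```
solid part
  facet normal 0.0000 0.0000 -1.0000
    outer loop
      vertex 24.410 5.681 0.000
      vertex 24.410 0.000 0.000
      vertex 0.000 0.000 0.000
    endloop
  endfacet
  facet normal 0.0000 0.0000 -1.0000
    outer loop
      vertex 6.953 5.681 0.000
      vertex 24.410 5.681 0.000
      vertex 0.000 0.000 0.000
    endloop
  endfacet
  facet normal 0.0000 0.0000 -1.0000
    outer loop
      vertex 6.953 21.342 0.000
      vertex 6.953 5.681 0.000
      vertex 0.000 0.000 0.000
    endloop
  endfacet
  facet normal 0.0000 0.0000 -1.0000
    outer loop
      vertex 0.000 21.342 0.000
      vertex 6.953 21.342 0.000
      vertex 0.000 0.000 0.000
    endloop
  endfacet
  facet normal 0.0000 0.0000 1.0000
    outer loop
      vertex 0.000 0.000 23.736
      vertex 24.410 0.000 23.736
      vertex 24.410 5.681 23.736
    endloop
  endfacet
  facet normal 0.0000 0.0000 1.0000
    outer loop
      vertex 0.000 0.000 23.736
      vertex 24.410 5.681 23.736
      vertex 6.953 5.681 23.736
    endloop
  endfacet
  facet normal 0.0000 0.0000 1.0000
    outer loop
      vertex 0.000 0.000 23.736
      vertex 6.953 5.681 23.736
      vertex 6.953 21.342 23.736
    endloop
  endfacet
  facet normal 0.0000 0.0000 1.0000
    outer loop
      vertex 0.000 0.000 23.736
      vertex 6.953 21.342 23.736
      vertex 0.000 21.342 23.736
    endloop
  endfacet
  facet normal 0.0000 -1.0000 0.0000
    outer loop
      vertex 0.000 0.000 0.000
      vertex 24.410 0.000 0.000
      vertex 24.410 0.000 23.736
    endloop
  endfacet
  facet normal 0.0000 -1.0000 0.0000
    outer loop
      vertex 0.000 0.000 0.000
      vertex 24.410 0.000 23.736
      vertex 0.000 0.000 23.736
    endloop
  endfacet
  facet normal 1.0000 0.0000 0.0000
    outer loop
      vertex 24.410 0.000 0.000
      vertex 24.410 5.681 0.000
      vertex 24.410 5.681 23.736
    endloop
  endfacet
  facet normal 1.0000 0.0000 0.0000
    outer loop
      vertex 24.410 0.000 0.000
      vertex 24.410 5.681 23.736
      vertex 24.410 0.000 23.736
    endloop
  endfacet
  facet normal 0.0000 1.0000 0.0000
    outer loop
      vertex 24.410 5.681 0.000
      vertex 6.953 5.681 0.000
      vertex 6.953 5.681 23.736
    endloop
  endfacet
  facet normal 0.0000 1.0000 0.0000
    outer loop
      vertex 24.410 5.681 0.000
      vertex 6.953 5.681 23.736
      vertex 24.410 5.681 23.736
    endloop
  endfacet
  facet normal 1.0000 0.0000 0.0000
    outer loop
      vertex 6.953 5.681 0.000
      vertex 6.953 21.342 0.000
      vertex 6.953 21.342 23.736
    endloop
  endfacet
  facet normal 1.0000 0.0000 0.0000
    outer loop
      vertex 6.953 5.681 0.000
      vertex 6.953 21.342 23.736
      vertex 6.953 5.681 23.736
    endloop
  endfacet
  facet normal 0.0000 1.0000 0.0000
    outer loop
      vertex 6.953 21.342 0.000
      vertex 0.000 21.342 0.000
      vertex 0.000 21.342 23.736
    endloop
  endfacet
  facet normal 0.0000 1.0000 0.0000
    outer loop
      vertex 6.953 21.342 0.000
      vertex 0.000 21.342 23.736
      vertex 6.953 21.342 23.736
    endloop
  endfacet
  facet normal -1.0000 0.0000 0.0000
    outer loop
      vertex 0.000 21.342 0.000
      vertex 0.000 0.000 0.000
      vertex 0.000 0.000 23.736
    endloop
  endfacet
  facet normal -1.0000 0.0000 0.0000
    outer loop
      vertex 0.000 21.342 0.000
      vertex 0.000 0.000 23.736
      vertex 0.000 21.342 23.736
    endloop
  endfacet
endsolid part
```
; perimeter-only toolpath
G21 ; units = mm
G90 ; absolute positioning
G28 ; home
; layer 1
G0 Z5.934
G0 X0.000 Y0.000
G1 X24.410 Y0.000
G1 X24.410 Y5.681
G1 X6.953 Y5.681
G1 X6.953 Y21.342
G1 X0.000 Y21.342
G1 X0.000 Y0.000
; layer 2
G0 Z11.868
G0 X0.000 Y0.000
G1 X24.410 Y0.000
G1 X24.410 Y5.681
G1 X6.953 Y5.681
G1 X6.953 Y21.342
G1 X0.000 Y21.342
G1 X0.000 Y0.000
; layer 3
G0 Z17.802
G0 X0.000 Y0.000
G1 X24.410 Y0.000
G1 X24.410 Y5.681
G1 X6.953 Y5.681
G1 X6.953 Y21.342
G1 X0.000 Y21.342
G1 X0.000 Y0.000
; layer 4
G0 Z23.736
G0 X0.000 Y0.000
G1 X24.410 Y0.000
G1 X24.410 Y5.681
G1 X6.953 Y5.681
G1 X6.953 Y21.342
G1 X0.000 Y21.342
G1 X0.000 Y0.000
M2 ; end

The solid is an L-shaped prism: outer 24.4 × 21.3 mm, arm thicknesses ≈ 5.68 mm (horizontal) and 6.95 mm (vertical), extruded 23.7 mm in z. Slicing at Δz = 5.934 mm — 4 equal slices spanning the solid's height, so layer i sits at z = i·h/4 — gives 4 non-empty perimeters. Each is a 6-segment closed polygon; G0 lifts to the layer z and rapids to the start vertex, then G1 traces the edges.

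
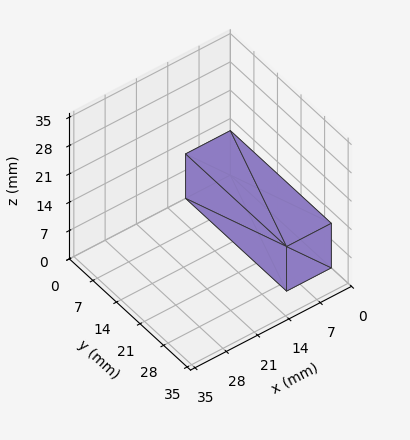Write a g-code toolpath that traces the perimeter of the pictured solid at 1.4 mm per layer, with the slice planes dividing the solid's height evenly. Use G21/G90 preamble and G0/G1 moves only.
Reading the render: the shape is a rectangular box, roughly 10 × 30 mm footprint and 11 mm tall (dimensions read to the nearest mm from the axis ticks). For the g-code, the solid's height is divided into equal slices at the stated Δz and each level perimeter traced with G1 moves after a G0 lift.

; perimeter-only toolpath
G21 ; units = mm
G90 ; absolute positioning
G28 ; home
; layer 1
G0 Z1.4
G0 X0.0 Y0.0
G1 X10.0 Y0.0
G1 X10.0 Y30.0
G1 X0.0 Y30.0
G1 X0.0 Y0.0
; layer 2
G0 Z2.8
G0 X0.0 Y0.0
G1 X10.0 Y0.0
G1 X10.0 Y30.0
G1 X0.0 Y30.0
G1 X0.0 Y0.0
; layer 3
G0 Z4.1
G0 X0.0 Y0.0
G1 X10.0 Y0.0
G1 X10.0 Y30.0
G1 X0.0 Y30.0
G1 X0.0 Y0.0
; layer 4
G0 Z5.5
G0 X0.0 Y0.0
G1 X10.0 Y0.0
G1 X10.0 Y30.0
G1 X0.0 Y30.0
G1 X0.0 Y0.0
; layer 5
G0 Z6.9
G0 X0.0 Y0.0
G1 X10.0 Y0.0
G1 X10.0 Y30.0
G1 X0.0 Y30.0
G1 X0.0 Y0.0
; layer 6
G0 Z8.2
G0 X0.0 Y0.0
G1 X10.0 Y0.0
G1 X10.0 Y30.0
G1 X0.0 Y30.0
G1 X0.0 Y0.0
; layer 7
G0 Z9.6
G0 X0.0 Y0.0
G1 X10.0 Y0.0
G1 X10.0 Y30.0
G1 X0.0 Y30.0
G1 X0.0 Y0.0
; layer 8
G0 Z11.0
G0 X0.0 Y0.0
G1 X10.0 Y0.0
G1 X10.0 Y30.0
G1 X0.0 Y30.0
G1 X0.0 Y0.0
M2 ; end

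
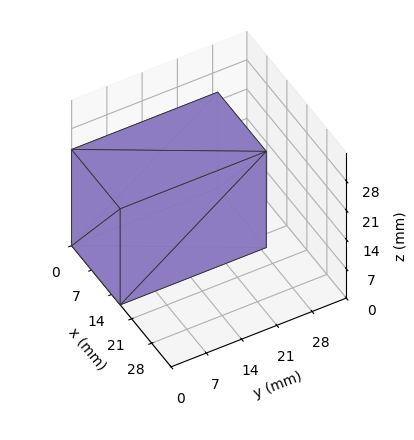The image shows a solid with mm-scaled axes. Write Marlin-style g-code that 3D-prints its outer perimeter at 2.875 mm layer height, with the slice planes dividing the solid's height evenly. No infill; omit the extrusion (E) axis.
Reading the render: the shape is a rectangular box, roughly 17 × 29 mm footprint and 23 mm tall (dimensions read to the nearest mm from the axis ticks). For the g-code, the solid's height is divided into equal slices at the stated Δz and each level perimeter traced with G1 moves after a G0 lift.

; perimeter-only toolpath
G21 ; units = mm
G90 ; absolute positioning
G28 ; home
; layer 1
G0 Z2.875
G0 X0.000 Y0.000
G1 X17.000 Y0.000
G1 X17.000 Y29.000
G1 X0.000 Y29.000
G1 X0.000 Y0.000
; layer 2
G0 Z5.750
G0 X0.000 Y0.000
G1 X17.000 Y0.000
G1 X17.000 Y29.000
G1 X0.000 Y29.000
G1 X0.000 Y0.000
; layer 3
G0 Z8.625
G0 X0.000 Y0.000
G1 X17.000 Y0.000
G1 X17.000 Y29.000
G1 X0.000 Y29.000
G1 X0.000 Y0.000
; layer 4
G0 Z11.500
G0 X0.000 Y0.000
G1 X17.000 Y0.000
G1 X17.000 Y29.000
G1 X0.000 Y29.000
G1 X0.000 Y0.000
; layer 5
G0 Z14.375
G0 X0.000 Y0.000
G1 X17.000 Y0.000
G1 X17.000 Y29.000
G1 X0.000 Y29.000
G1 X0.000 Y0.000
; layer 6
G0 Z17.250
G0 X0.000 Y0.000
G1 X17.000 Y0.000
G1 X17.000 Y29.000
G1 X0.000 Y29.000
G1 X0.000 Y0.000
; layer 7
G0 Z20.125
G0 X0.000 Y0.000
G1 X17.000 Y0.000
G1 X17.000 Y29.000
G1 X0.000 Y29.000
G1 X0.000 Y0.000
; layer 8
G0 Z23.000
G0 X0.000 Y0.000
G1 X17.000 Y0.000
G1 X17.000 Y29.000
G1 X0.000 Y29.000
G1 X0.000 Y0.000
M2 ; end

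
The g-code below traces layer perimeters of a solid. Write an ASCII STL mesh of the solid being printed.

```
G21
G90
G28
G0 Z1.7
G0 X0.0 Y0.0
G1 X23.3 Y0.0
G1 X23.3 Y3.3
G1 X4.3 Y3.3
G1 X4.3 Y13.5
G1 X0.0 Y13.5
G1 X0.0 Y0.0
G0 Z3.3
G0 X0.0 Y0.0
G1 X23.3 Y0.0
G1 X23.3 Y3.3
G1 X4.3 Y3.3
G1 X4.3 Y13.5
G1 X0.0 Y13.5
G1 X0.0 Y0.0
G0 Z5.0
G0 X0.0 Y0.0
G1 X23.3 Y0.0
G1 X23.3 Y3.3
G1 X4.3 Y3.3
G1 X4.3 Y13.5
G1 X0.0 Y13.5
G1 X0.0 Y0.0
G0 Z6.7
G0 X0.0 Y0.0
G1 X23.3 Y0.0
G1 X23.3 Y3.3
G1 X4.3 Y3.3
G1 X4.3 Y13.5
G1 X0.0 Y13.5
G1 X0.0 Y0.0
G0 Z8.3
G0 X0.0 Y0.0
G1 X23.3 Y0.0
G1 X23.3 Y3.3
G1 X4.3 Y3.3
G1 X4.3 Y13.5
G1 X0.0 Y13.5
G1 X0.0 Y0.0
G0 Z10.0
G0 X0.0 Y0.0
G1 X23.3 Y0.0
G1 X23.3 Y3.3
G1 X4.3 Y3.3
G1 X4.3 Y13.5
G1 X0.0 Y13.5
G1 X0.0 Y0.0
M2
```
solid part
  facet normal 0.0000 0.0000 -1.0000
    outer loop
      vertex 23.3 3.3 0.0
      vertex 23.3 0.0 0.0
      vertex 0.0 0.0 0.0
    endloop
  endfacet
  facet normal 0.0000 0.0000 -1.0000
    outer loop
      vertex 4.3 3.3 0.0
      vertex 23.3 3.3 0.0
      vertex 0.0 0.0 0.0
    endloop
  endfacet
  facet normal 0.0000 0.0000 -1.0000
    outer loop
      vertex 4.3 13.5 0.0
      vertex 4.3 3.3 0.0
      vertex 0.0 0.0 0.0
    endloop
  endfacet
  facet normal 0.0000 0.0000 -1.0000
    outer loop
      vertex 0.0 13.5 0.0
      vertex 4.3 13.5 0.0
      vertex 0.0 0.0 0.0
    endloop
  endfacet
  facet normal 0.0000 0.0000 1.0000
    outer loop
      vertex 0.0 0.0 10.0
      vertex 23.3 0.0 10.0
      vertex 23.3 3.3 10.0
    endloop
  endfacet
  facet normal 0.0000 0.0000 1.0000
    outer loop
      vertex 0.0 0.0 10.0
      vertex 23.3 3.3 10.0
      vertex 4.3 3.3 10.0
    endloop
  endfacet
  facet normal 0.0000 0.0000 1.0000
    outer loop
      vertex 0.0 0.0 10.0
      vertex 4.3 3.3 10.0
      vertex 4.3 13.5 10.0
    endloop
  endfacet
  facet normal 0.0000 0.0000 1.0000
    outer loop
      vertex 0.0 0.0 10.0
      vertex 4.3 13.5 10.0
      vertex 0.0 13.5 10.0
    endloop
  endfacet
  facet normal 0.0000 -1.0000 0.0000
    outer loop
      vertex 0.0 0.0 0.0
      vertex 23.3 0.0 0.0
      vertex 23.3 0.0 10.0
    endloop
  endfacet
  facet normal 0.0000 -1.0000 0.0000
    outer loop
      vertex 0.0 0.0 0.0
      vertex 23.3 0.0 10.0
      vertex 0.0 0.0 10.0
    endloop
  endfacet
  facet normal 1.0000 0.0000 0.0000
    outer loop
      vertex 23.3 0.0 0.0
      vertex 23.3 3.3 0.0
      vertex 23.3 3.3 10.0
    endloop
  endfacet
  facet normal 1.0000 0.0000 0.0000
    outer loop
      vertex 23.3 0.0 0.0
      vertex 23.3 3.3 10.0
      vertex 23.3 0.0 10.0
    endloop
  endfacet
  facet normal 0.0000 1.0000 0.0000
    outer loop
      vertex 23.3 3.3 0.0
      vertex 4.3 3.3 0.0
      vertex 4.3 3.3 10.0
    endloop
  endfacet
  facet normal 0.0000 1.0000 0.0000
    outer loop
      vertex 23.3 3.3 0.0
      vertex 4.3 3.3 10.0
      vertex 23.3 3.3 10.0
    endloop
  endfacet
  facet normal 1.0000 0.0000 0.0000
    outer loop
      vertex 4.3 3.3 0.0
      vertex 4.3 13.5 0.0
      vertex 4.3 13.5 10.0
    endloop
  endfacet
  facet normal 1.0000 0.0000 0.0000
    outer loop
      vertex 4.3 3.3 0.0
      vertex 4.3 13.5 10.0
      vertex 4.3 3.3 10.0
    endloop
  endfacet
  facet normal 0.0000 1.0000 0.0000
    outer loop
      vertex 4.3 13.5 0.0
      vertex 0.0 13.5 0.0
      vertex 0.0 13.5 10.0
    endloop
  endfacet
  facet normal 0.0000 1.0000 0.0000
    outer loop
      vertex 4.3 13.5 0.0
      vertex 0.0 13.5 10.0
      vertex 4.3 13.5 10.0
    endloop
  endfacet
  facet normal -1.0000 0.0000 0.0000
    outer loop
      vertex 0.0 13.5 0.0
      vertex 0.0 0.0 0.0
      vertex 0.0 0.0 10.0
    endloop
  endfacet
  facet normal -1.0000 0.0000 0.0000
    outer loop
      vertex 0.0 13.5 0.0
      vertex 0.0 0.0 10.0
      vertex 0.0 13.5 10.0
    endloop
  endfacet
endsolid part

The G0 Z moves step by Δz≈1.7 mm. Every layer's G1 loop is the same polygon, so the solid is a straight extrusion of it from z=0 to z≈10. Closing with flat bottom and top caps and triangulating gives 20 facets — an L-shaped prism: outer 23.3 × 13.5 mm, arm thicknesses ≈ 3.3 mm (horizontal) and 4.3 mm (vertical), extruded 10 mm in z.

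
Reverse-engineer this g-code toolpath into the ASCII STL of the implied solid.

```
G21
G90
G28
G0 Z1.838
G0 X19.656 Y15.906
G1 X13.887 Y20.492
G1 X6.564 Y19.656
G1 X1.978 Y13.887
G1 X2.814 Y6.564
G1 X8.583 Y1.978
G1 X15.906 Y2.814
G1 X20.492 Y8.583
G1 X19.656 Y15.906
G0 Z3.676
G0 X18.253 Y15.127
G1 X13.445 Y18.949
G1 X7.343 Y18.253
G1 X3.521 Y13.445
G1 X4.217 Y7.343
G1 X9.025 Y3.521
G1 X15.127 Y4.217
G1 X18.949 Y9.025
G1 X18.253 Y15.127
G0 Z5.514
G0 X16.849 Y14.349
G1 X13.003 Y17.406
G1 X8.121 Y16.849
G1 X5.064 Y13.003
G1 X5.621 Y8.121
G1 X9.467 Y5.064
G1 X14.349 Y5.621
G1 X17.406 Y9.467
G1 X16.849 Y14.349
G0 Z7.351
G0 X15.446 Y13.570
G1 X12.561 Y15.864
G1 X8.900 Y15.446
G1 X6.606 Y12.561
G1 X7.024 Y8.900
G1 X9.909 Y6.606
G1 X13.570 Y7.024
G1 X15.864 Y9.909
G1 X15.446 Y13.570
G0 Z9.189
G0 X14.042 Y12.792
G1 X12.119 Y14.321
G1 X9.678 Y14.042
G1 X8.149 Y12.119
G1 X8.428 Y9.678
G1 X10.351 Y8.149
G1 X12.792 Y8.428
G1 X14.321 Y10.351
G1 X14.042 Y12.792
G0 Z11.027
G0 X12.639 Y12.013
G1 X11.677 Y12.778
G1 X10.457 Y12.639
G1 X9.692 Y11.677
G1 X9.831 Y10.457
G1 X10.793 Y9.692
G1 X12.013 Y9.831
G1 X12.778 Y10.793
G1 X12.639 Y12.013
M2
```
solid part
  facet normal 0.0000 0.0000 -1.0000
    outer loop
      vertex 5.786 21.060 0.000
      vertex 14.329 22.035 0.000
      vertex 21.060 16.684 0.000
    endloop
  endfacet
  facet normal 0.0000 0.0000 -1.0000
    outer loop
      vertex 0.435 14.329 0.000
      vertex 5.786 21.060 0.000
      vertex 21.060 16.684 0.000
    endloop
  endfacet
  facet normal 0.0000 0.0000 -1.0000
    outer loop
      vertex 1.410 5.786 0.000
      vertex 0.435 14.329 0.000
      vertex 21.060 16.684 0.000
    endloop
  endfacet
  facet normal 0.0000 0.0000 -1.0000
    outer loop
      vertex 8.141 0.435 0.000
      vertex 1.410 5.786 0.000
      vertex 21.060 16.684 0.000
    endloop
  endfacet
  facet normal 0.0000 0.0000 -1.0000
    outer loop
      vertex 16.684 1.410 0.000
      vertex 8.141 0.435 0.000
      vertex 21.060 16.684 0.000
    endloop
  endfacet
  facet normal 0.0000 0.0000 -1.0000
    outer loop
      vertex 22.035 8.141 0.000
      vertex 16.684 1.410 0.000
      vertex 21.060 16.684 0.000
    endloop
  endfacet
  facet normal 0.4843 0.6092 0.6279
    outer loop
      vertex 21.060 16.684 0.000
      vertex 14.329 22.035 0.000
      vertex 11.235 11.235 12.865
    endloop
  endfacet
  facet normal -0.0883 0.7733 0.6279
    outer loop
      vertex 14.329 22.035 0.000
      vertex 5.786 21.060 0.000
      vertex 11.235 11.235 12.865
    endloop
  endfacet
  facet normal -0.6092 0.4843 0.6279
    outer loop
      vertex 5.786 21.060 0.000
      vertex 0.435 14.329 0.000
      vertex 11.235 11.235 12.865
    endloop
  endfacet
  facet normal -0.7733 -0.0883 0.6279
    outer loop
      vertex 0.435 14.329 0.000
      vertex 1.410 5.786 0.000
      vertex 11.235 11.235 12.865
    endloop
  endfacet
  facet normal -0.4843 -0.6092 0.6279
    outer loop
      vertex 1.410 5.786 0.000
      vertex 8.141 0.435 0.000
      vertex 11.235 11.235 12.865
    endloop
  endfacet
  facet normal 0.0883 -0.7733 0.6279
    outer loop
      vertex 8.141 0.435 0.000
      vertex 16.684 1.410 0.000
      vertex 11.235 11.235 12.865
    endloop
  endfacet
  facet normal 0.6092 -0.4843 0.6279
    outer loop
      vertex 16.684 1.410 0.000
      vertex 22.035 8.141 0.000
      vertex 11.235 11.235 12.865
    endloop
  endfacet
  facet normal 0.7733 0.0883 0.6279
    outer loop
      vertex 22.035 8.141 0.000
      vertex 21.060 16.684 0.000
      vertex 11.235 11.235 12.865
    endloop
  endfacet
endsolid part

The G0 Z moves step by Δz≈1.838 mm. The G1 loops shrink linearly with z, so the solid tapers from its base footprint up to z≈12.9. Closing with a flat bottom cap and the tapered top and triangulating gives 14 facets — a regular 8-sided pyramid, base circumscribed radius ≈ 11.2 mm, apex at z ≈ 12.9 mm.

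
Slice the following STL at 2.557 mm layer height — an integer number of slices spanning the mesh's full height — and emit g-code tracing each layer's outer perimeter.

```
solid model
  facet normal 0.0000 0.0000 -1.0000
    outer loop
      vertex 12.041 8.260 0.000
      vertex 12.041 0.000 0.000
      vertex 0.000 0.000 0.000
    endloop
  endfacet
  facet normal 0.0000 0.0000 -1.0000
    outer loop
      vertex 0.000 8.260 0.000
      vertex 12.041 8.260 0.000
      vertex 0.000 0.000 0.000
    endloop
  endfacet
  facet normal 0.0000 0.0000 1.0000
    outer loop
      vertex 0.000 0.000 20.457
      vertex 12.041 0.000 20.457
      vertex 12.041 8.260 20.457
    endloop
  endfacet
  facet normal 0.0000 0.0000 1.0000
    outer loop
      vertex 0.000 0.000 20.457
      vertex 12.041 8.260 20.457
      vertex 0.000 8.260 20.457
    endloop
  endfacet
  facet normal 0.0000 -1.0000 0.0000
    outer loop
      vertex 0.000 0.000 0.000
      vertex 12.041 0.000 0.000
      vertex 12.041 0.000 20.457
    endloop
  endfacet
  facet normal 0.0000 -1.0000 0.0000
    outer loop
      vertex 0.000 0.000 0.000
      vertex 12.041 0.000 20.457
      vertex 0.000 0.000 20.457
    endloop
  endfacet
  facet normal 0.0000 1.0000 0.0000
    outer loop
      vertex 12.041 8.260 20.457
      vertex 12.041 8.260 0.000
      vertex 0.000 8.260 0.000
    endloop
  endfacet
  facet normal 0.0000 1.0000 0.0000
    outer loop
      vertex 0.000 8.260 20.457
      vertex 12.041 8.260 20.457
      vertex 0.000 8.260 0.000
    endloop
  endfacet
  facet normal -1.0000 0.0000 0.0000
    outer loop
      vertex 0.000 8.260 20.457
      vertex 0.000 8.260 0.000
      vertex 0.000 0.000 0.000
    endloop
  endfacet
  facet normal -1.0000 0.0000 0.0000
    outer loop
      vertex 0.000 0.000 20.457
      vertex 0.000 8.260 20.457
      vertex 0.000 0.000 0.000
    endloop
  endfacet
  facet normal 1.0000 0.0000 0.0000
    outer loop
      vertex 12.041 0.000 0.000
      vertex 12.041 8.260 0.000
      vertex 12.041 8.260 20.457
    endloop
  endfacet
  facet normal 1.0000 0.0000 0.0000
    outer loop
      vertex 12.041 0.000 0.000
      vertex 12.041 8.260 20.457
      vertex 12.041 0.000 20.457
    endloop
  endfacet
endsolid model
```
; perimeter-only toolpath
G21 ; units = mm
G90 ; absolute positioning
G28 ; home
; layer 1
G0 Z2.557
G0 X0.000 Y0.000
G1 X12.041 Y0.000
G1 X12.041 Y8.260
G1 X0.000 Y8.260
G1 X0.000 Y0.000
; layer 2
G0 Z5.114
G0 X0.000 Y0.000
G1 X12.041 Y0.000
G1 X12.041 Y8.260
G1 X0.000 Y8.260
G1 X0.000 Y0.000
; layer 3
G0 Z7.671
G0 X0.000 Y0.000
G1 X12.041 Y0.000
G1 X12.041 Y8.260
G1 X0.000 Y8.260
G1 X0.000 Y0.000
; layer 4
G0 Z10.229
G0 X0.000 Y0.000
G1 X12.041 Y0.000
G1 X12.041 Y8.260
G1 X0.000 Y8.260
G1 X0.000 Y0.000
; layer 5
G0 Z12.786
G0 X0.000 Y0.000
G1 X12.041 Y0.000
G1 X12.041 Y8.260
G1 X0.000 Y8.260
G1 X0.000 Y0.000
; layer 6
G0 Z15.343
G0 X0.000 Y0.000
G1 X12.041 Y0.000
G1 X12.041 Y8.260
G1 X0.000 Y8.260
G1 X0.000 Y0.000
; layer 7
G0 Z17.900
G0 X0.000 Y0.000
G1 X12.041 Y0.000
G1 X12.041 Y8.260
G1 X0.000 Y8.260
G1 X0.000 Y0.000
; layer 8
G0 Z20.457
G0 X0.000 Y0.000
G1 X12.041 Y0.000
G1 X12.041 Y8.260
G1 X0.000 Y8.260
G1 X0.000 Y0.000
M2 ; end

The solid is a rectangular box, roughly 12 × 8.26 mm footprint and 20.5 mm tall. Slicing at Δz = 2.557 mm — 8 equal slices spanning the solid's height, so layer i sits at z = i·h/8 — gives 8 non-empty perimeters. Each is a 4-segment closed polygon; G0 lifts to the layer z and rapids to the start vertex, then G1 traces the edges.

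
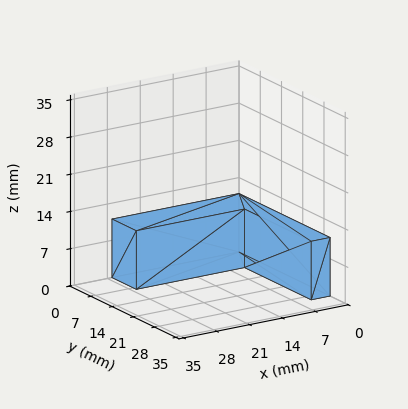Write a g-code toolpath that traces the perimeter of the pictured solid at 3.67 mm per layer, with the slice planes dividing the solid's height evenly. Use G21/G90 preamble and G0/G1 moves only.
Reading the render: the shape is an L-shaped prism: outer 27 × 30 mm, arm thicknesses ≈ 8 mm (horizontal) and 4 mm (vertical), extruded 11 mm in z (dimensions read to the nearest mm from the axis ticks). For the g-code, the solid's height is divided into equal slices at the stated Δz and each level perimeter traced with G1 moves after a G0 lift.

; perimeter-only toolpath
G21 ; units = mm
G90 ; absolute positioning
G28 ; home
; layer 1
G0 Z3.67
G0 X0.00 Y0.00
G1 X27.00 Y0.00
G1 X27.00 Y8.00
G1 X4.00 Y8.00
G1 X4.00 Y30.00
G1 X0.00 Y30.00
G1 X0.00 Y0.00
; layer 2
G0 Z7.33
G0 X0.00 Y0.00
G1 X27.00 Y0.00
G1 X27.00 Y8.00
G1 X4.00 Y8.00
G1 X4.00 Y30.00
G1 X0.00 Y30.00
G1 X0.00 Y0.00
; layer 3
G0 Z11.00
G0 X0.00 Y0.00
G1 X27.00 Y0.00
G1 X27.00 Y8.00
G1 X4.00 Y8.00
G1 X4.00 Y30.00
G1 X0.00 Y30.00
G1 X0.00 Y0.00
M2 ; end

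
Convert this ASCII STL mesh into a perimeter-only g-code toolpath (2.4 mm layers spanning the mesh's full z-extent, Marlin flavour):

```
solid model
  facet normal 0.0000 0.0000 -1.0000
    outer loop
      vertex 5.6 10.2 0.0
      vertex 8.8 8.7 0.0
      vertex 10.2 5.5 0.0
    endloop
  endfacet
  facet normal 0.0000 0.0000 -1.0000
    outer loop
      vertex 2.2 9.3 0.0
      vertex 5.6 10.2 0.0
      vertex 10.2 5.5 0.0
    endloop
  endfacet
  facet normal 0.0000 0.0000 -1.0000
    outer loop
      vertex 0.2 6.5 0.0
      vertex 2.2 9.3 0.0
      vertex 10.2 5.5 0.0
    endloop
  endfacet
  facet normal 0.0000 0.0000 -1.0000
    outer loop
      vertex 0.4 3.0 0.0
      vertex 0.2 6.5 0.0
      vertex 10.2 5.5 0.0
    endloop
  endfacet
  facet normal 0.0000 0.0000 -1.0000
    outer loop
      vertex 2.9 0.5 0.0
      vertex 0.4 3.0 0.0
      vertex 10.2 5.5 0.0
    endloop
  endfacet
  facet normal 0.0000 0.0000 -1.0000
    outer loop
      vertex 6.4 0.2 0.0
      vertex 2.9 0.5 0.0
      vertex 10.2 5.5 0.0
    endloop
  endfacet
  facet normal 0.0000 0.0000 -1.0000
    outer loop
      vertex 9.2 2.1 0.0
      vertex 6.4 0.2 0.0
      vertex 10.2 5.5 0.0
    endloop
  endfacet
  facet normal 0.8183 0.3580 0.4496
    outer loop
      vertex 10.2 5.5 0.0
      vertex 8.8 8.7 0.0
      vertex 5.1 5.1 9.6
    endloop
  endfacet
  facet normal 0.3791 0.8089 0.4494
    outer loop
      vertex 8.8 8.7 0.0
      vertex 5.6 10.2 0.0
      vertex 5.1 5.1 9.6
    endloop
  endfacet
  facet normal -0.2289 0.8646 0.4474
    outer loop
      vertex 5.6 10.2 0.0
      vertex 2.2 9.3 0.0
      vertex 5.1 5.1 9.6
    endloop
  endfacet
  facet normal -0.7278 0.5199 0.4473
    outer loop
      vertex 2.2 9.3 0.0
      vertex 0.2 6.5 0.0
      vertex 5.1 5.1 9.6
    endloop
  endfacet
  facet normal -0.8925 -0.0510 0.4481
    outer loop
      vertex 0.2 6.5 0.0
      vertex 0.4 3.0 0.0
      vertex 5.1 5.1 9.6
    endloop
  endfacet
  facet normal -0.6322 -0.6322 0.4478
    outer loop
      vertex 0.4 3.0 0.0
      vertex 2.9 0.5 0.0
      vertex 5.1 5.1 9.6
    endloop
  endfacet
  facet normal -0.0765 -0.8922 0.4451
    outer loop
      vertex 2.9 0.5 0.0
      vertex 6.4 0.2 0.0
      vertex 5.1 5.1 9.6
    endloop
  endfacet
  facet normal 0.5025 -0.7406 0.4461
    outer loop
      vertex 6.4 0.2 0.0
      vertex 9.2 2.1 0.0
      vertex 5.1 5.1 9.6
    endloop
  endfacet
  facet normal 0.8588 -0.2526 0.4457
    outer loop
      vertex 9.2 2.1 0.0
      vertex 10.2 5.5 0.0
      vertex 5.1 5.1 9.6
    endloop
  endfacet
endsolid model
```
; perimeter-only toolpath
G21 ; units = mm
G90 ; absolute positioning
G28 ; home
; layer 1
G0 Z2.4
G0 X8.9 Y5.4
G1 X7.9 Y7.8
G1 X5.5 Y8.9
G1 X2.9 Y8.2
G1 X1.4 Y6.2
G1 X1.6 Y3.5
G1 X3.4 Y1.6
G1 X6.1 Y1.4
G1 X8.2 Y2.9
G1 X8.9 Y5.4
; layer 2
G0 Z4.8
G0 X7.6 Y5.3
G1 X7.0 Y6.9
G1 X5.3 Y7.6
G1 X3.6 Y7.2
G1 X2.6 Y5.8
G1 X2.8 Y4.0
G1 X4.0 Y2.8
G1 X5.8 Y2.6
G1 X7.1 Y3.6
G1 X7.6 Y5.3
; layer 3
G0 Z7.2
G0 X6.4 Y5.2
G1 X6.0 Y6.0
G1 X5.2 Y6.4
G1 X4.4 Y6.2
G1 X3.9 Y5.4
G1 X3.9 Y4.6
G1 X4.5 Y3.9
G1 X5.4 Y3.9
G1 X6.1 Y4.3
G1 X6.4 Y5.2
M2 ; end

The solid is a regular 9-sided pyramid, base circumscribed radius ≈ 5.1 mm, apex at z ≈ 9.6 mm. Slicing at Δz = 2.4 mm — 4 equal slices spanning the solid's height, so layer i sits at z = i·h/4 — gives 3 non-empty perimeters. Each is a 9-segment closed polygon; G0 lifts to the layer z and rapids to the start vertex, then G1 traces the edges. The cross-section shrinks linearly with z (the slice at the apex is degenerate and omitted).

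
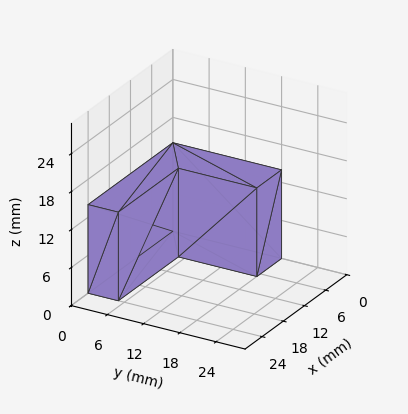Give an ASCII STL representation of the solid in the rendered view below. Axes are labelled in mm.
Reading the render: the shape is an L-shaped prism: outer 24 × 18 mm, arm thicknesses ≈ 5 mm (horizontal) and 7 mm (vertical), extruded 14 mm in z (dimensions read to the nearest mm from the axis ticks). For the STL, each face is triangulated and given an outward normal.

solid part
  facet normal 0.0000 0.0000 -1.0000
    outer loop
      vertex 24.000 5.000 0.000
      vertex 24.000 0.000 0.000
      vertex 0.000 0.000 0.000
    endloop
  endfacet
  facet normal 0.0000 0.0000 -1.0000
    outer loop
      vertex 7.000 5.000 0.000
      vertex 24.000 5.000 0.000
      vertex 0.000 0.000 0.000
    endloop
  endfacet
  facet normal 0.0000 0.0000 -1.0000
    outer loop
      vertex 7.000 18.000 0.000
      vertex 7.000 5.000 0.000
      vertex 0.000 0.000 0.000
    endloop
  endfacet
  facet normal 0.0000 0.0000 -1.0000
    outer loop
      vertex 0.000 18.000 0.000
      vertex 7.000 18.000 0.000
      vertex 0.000 0.000 0.000
    endloop
  endfacet
  facet normal 0.0000 0.0000 1.0000
    outer loop
      vertex 0.000 0.000 14.000
      vertex 24.000 0.000 14.000
      vertex 24.000 5.000 14.000
    endloop
  endfacet
  facet normal 0.0000 0.0000 1.0000
    outer loop
      vertex 0.000 0.000 14.000
      vertex 24.000 5.000 14.000
      vertex 7.000 5.000 14.000
    endloop
  endfacet
  facet normal 0.0000 0.0000 1.0000
    outer loop
      vertex 0.000 0.000 14.000
      vertex 7.000 5.000 14.000
      vertex 7.000 18.000 14.000
    endloop
  endfacet
  facet normal 0.0000 0.0000 1.0000
    outer loop
      vertex 0.000 0.000 14.000
      vertex 7.000 18.000 14.000
      vertex 0.000 18.000 14.000
    endloop
  endfacet
  facet normal 0.0000 -1.0000 0.0000
    outer loop
      vertex 0.000 0.000 0.000
      vertex 24.000 0.000 0.000
      vertex 24.000 0.000 14.000
    endloop
  endfacet
  facet normal 0.0000 -1.0000 0.0000
    outer loop
      vertex 0.000 0.000 0.000
      vertex 24.000 0.000 14.000
      vertex 0.000 0.000 14.000
    endloop
  endfacet
  facet normal 1.0000 0.0000 0.0000
    outer loop
      vertex 24.000 0.000 0.000
      vertex 24.000 5.000 0.000
      vertex 24.000 5.000 14.000
    endloop
  endfacet
  facet normal 1.0000 0.0000 0.0000
    outer loop
      vertex 24.000 0.000 0.000
      vertex 24.000 5.000 14.000
      vertex 24.000 0.000 14.000
    endloop
  endfacet
  facet normal 0.0000 1.0000 0.0000
    outer loop
      vertex 24.000 5.000 0.000
      vertex 7.000 5.000 0.000
      vertex 7.000 5.000 14.000
    endloop
  endfacet
  facet normal 0.0000 1.0000 0.0000
    outer loop
      vertex 24.000 5.000 0.000
      vertex 7.000 5.000 14.000
      vertex 24.000 5.000 14.000
    endloop
  endfacet
  facet normal 1.0000 0.0000 0.0000
    outer loop
      vertex 7.000 5.000 0.000
      vertex 7.000 18.000 0.000
      vertex 7.000 18.000 14.000
    endloop
  endfacet
  facet normal 1.0000 0.0000 0.0000
    outer loop
      vertex 7.000 5.000 0.000
      vertex 7.000 18.000 14.000
      vertex 7.000 5.000 14.000
    endloop
  endfacet
  facet normal 0.0000 1.0000 0.0000
    outer loop
      vertex 7.000 18.000 0.000
      vertex 0.000 18.000 0.000
      vertex 0.000 18.000 14.000
    endloop
  endfacet
  facet normal 0.0000 1.0000 0.0000
    outer loop
      vertex 7.000 18.000 0.000
      vertex 0.000 18.000 14.000
      vertex 7.000 18.000 14.000
    endloop
  endfacet
  facet normal -1.0000 0.0000 0.0000
    outer loop
      vertex 0.000 18.000 0.000
      vertex 0.000 0.000 0.000
      vertex 0.000 0.000 14.000
    endloop
  endfacet
  facet normal -1.0000 0.0000 0.0000
    outer loop
      vertex 0.000 18.000 0.000
      vertex 0.000 0.000 14.000
      vertex 0.000 18.000 14.000
    endloop
  endfacet
endsolid part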